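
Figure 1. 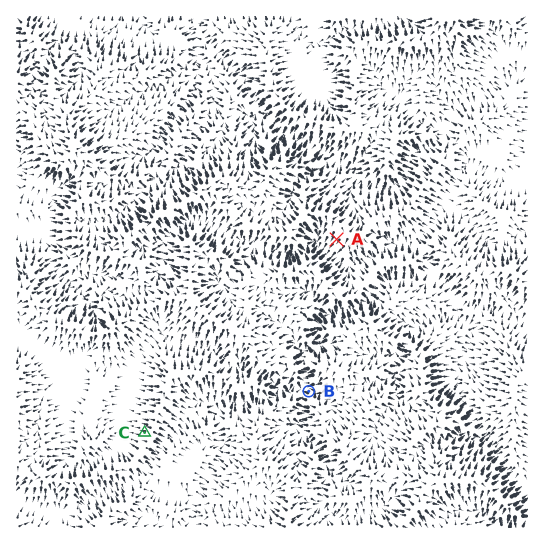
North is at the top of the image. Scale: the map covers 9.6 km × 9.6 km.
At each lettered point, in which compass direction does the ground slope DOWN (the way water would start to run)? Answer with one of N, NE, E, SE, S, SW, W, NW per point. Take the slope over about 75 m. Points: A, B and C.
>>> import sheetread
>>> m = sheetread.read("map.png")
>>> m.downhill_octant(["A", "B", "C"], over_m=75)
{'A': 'SW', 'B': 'NW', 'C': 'W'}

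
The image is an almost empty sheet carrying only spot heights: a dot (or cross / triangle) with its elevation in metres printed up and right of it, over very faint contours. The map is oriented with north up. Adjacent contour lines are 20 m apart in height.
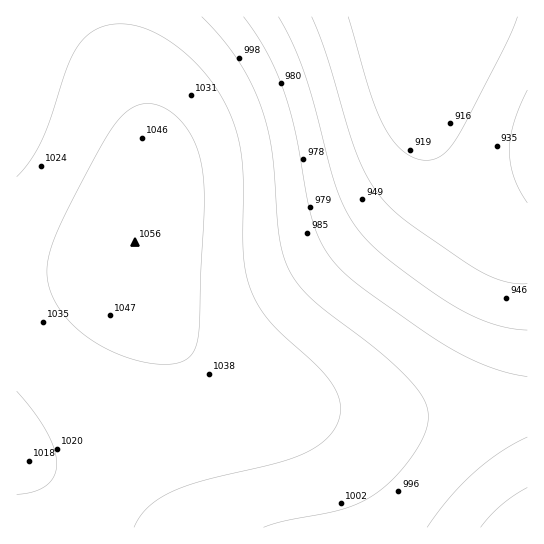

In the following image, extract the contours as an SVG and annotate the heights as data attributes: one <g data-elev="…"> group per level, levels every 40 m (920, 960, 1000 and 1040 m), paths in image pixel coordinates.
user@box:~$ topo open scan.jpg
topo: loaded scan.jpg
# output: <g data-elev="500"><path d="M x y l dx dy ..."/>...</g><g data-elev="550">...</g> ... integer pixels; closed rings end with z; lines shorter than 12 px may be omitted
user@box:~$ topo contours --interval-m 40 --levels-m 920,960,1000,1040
<g data-elev="920"><path d="M517 17l-13 32-47 89-8 11-7 6-8 4-8 1-12-2-11-7-9-9-9-14-15-36-22-75"/></g><g data-elev="960"><path d="M481 527l21-22 25-18"/><path d="M527 330l-17-2-19-5-18-7-19-10-27-17-37-28-17-15-14-15-12-18-9-20-33-118-12-30-15-28"/></g><g data-elev="1000"><path d="M264 527l21-6 58-12 18-7 14-8 22-19 18-24 11-21 2-17-2-8-4-10-18-21-28-25-61-47-14-15-10-13-6-15-5-18-8-88-4-23-6-21-11-25-13-24-16-22-20-21"/></g><g data-elev="1040"><path d="M151 363l18 1 13-2 9-7 5-10 3-22 5-128-4-36-4-14-7-14-8-10-11-10-12-6-11-2-10 3-11 6-11 12-10 16-47 90-9 24-2 19 2 14 6 15 10 15 13 13 16 12 17 9 20 8z"/></g>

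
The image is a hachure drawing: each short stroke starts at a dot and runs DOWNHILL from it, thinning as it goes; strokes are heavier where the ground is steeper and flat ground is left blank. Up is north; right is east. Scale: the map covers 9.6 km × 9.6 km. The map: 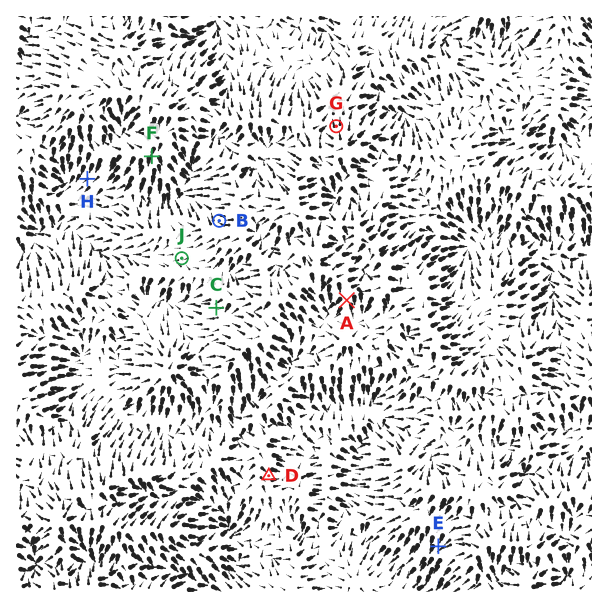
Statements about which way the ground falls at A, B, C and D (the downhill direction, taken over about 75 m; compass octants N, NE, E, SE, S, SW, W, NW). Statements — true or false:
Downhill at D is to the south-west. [false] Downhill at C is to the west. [true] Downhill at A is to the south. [true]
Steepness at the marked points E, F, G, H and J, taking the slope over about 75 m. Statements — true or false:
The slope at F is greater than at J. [true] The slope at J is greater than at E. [false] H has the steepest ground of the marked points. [false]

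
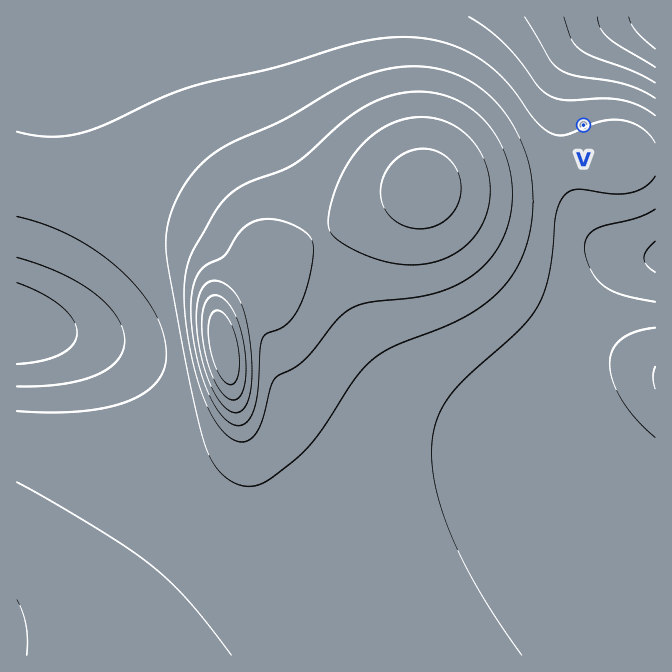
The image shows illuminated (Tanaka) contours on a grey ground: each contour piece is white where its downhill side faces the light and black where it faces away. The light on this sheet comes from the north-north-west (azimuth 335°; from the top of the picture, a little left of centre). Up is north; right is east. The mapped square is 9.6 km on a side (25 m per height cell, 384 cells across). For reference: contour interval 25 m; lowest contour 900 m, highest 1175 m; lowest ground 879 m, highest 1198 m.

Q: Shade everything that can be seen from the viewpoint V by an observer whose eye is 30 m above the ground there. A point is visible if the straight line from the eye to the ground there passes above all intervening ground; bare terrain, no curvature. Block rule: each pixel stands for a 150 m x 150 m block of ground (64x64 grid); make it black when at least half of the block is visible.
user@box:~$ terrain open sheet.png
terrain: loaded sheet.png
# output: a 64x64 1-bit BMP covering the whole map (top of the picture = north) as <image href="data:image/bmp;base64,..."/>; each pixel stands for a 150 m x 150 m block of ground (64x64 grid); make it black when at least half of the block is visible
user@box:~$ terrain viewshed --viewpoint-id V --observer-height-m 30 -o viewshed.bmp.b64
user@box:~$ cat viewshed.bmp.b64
<image width="64" height="64" href="data:image/bmp;base64,Qk0+AgAAAAAAAD4AAAAoAAAAQAAAAEAAAAABAAEAAAAAAAACAAATCwAAEwsAAAIAAAAAAAAA////AAAAAAAAAAAA/////wAAAAB/////AAAAAH////8AAAAAP////wAAAAAf////AAAAAB////8AAAAAD////gAAAAAP///+AAAAAAf///4AAAAAA////AAAAAAD///8AAAAAAH///gAAAAAAP//+AAAAAAA///4AAAAAAB///AAAAAAAD//8AAAAAAAP//gAAAAAAAf/+AAAAAAAA//4AAAAAAAD//AAAAAAAAH/8AAAAAAAAP/wAAAAAAAAf+AAAAAAAAB/4AAAAAAAAD/gAAAAAAAAH+AAAAAAAAAf4AAAAAAAAA//wAAAAAAAB//AAAAAAAAH/8AAAAAAAAf/wAAAAAAAA//AAAAAAAAD/8AAAAAAAAP/wAAAAAAAA//AAAAAAAAD/8AAAAAAAAf/AAAAAAAAB/wAAAAAAAAH+AAAAAAAAA/wAAAAAAAAH+AAAAAAAAA/4AAAAAAAAH/AAAAAAAAA/8AAAAAAAAH/wAAAAAAAAf/AAAAAAAAD/8AAAAAAAAP/4AAAAAAAB//8AAAAAAAH//4AAAAAAAf//wAAAAAAB///AAAAAAAH//8AAAAAAAf//wAAAAAAB///AAAAAAAH//4AAAAAAAf//gAAAAAAA//8AAAAAAAD//wAAAAAAAP//gAAAAAAA///AAAAAAAH//+AAAAAAAf//8AAAAAAD///w=="/>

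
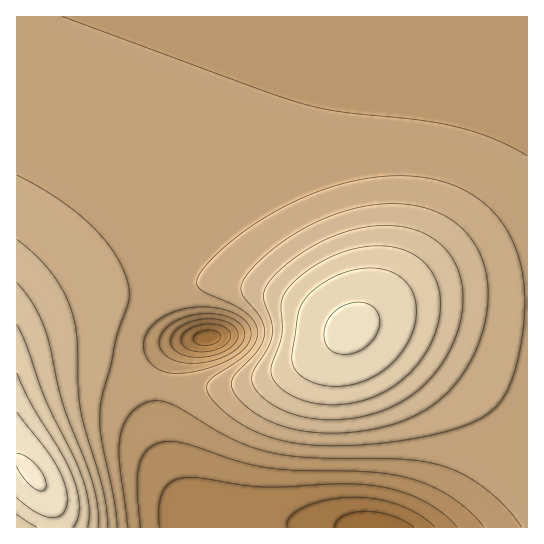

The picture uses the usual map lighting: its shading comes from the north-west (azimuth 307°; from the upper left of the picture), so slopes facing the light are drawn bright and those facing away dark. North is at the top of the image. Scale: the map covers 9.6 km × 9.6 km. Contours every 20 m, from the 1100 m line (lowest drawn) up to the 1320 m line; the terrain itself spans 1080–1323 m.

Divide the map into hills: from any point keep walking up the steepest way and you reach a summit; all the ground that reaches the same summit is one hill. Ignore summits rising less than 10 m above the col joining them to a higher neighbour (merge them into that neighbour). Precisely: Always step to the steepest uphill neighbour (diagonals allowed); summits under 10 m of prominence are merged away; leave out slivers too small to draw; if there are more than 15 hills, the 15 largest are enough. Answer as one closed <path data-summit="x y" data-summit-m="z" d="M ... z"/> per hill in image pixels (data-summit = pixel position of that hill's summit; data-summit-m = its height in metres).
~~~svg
<path data-summit="353 327" data-summit-m="1304" d="M527 16l-276 0-2 2-64 173-14 48-6 26 0 26 8 26 11 16 12 6-15 6-9 9-7 12-6 25 1 46 8 29 12 27 11 17 15 15 7 3 315-1z"/><path data-summit="33 475" data-summit-m="1323" d="M250 16l-234 1 1 511 195-1-11-6-16-19-17-36-8-29-1-46 6-25 7-12 9-9 15-6-12-6-11-16-8-26 0-26 6-26 14-48z"/>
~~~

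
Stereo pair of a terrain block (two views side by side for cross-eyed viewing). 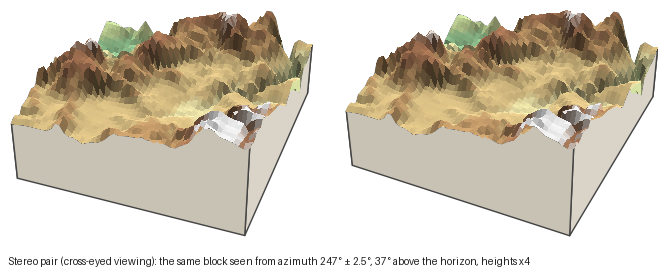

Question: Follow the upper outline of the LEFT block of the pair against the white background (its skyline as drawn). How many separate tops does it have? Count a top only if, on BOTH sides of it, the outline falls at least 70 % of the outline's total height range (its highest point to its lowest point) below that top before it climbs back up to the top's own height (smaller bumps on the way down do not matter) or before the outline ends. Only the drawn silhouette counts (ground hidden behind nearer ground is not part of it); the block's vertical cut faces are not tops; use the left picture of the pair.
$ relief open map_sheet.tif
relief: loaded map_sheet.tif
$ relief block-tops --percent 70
0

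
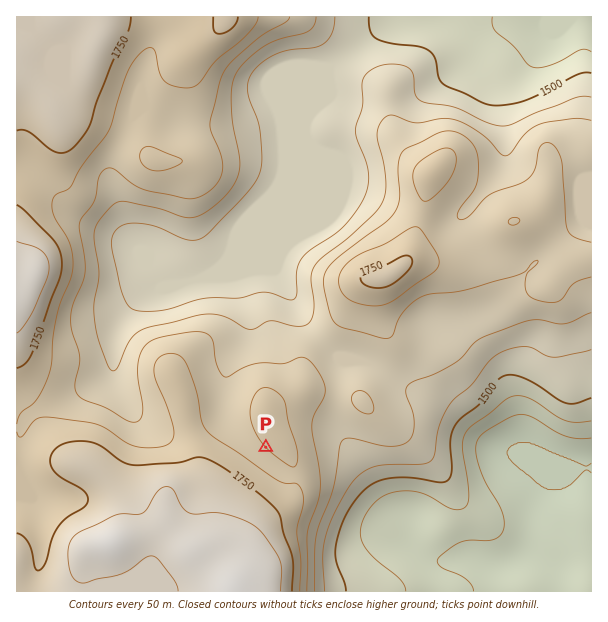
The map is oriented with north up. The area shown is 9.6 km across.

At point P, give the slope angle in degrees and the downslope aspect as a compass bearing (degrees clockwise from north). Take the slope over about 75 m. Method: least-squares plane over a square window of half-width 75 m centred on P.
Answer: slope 4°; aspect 227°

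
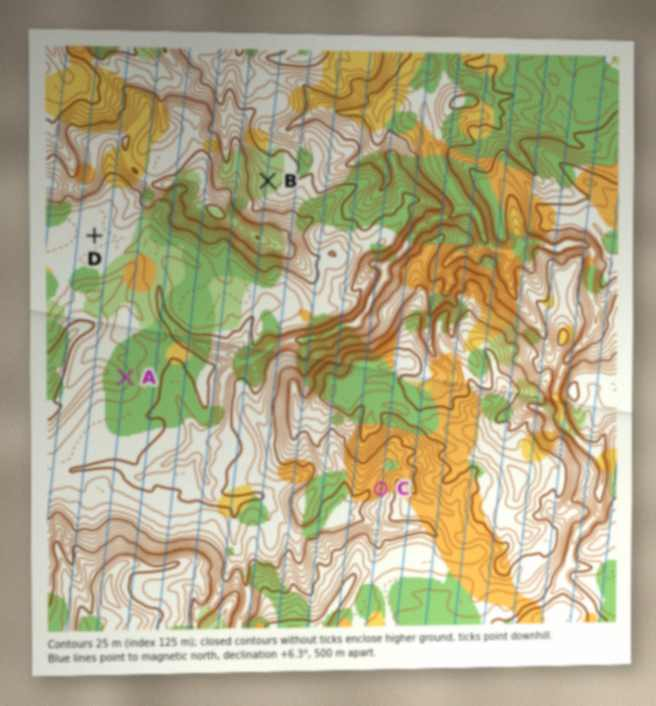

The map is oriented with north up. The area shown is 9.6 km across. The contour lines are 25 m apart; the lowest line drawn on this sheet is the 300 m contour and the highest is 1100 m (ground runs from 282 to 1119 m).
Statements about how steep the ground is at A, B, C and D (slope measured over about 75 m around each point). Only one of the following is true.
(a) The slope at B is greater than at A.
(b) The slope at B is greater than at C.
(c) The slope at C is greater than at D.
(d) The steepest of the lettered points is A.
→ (c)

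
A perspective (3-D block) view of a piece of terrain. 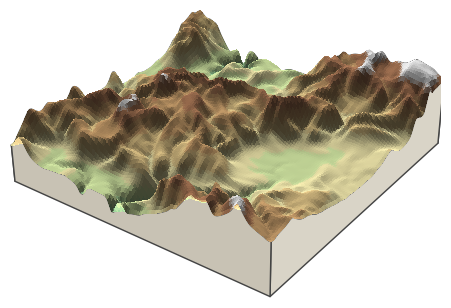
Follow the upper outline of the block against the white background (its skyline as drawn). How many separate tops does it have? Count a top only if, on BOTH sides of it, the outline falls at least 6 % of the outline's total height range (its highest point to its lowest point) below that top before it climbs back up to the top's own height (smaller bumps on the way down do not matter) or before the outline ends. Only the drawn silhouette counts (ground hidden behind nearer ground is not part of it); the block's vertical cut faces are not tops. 5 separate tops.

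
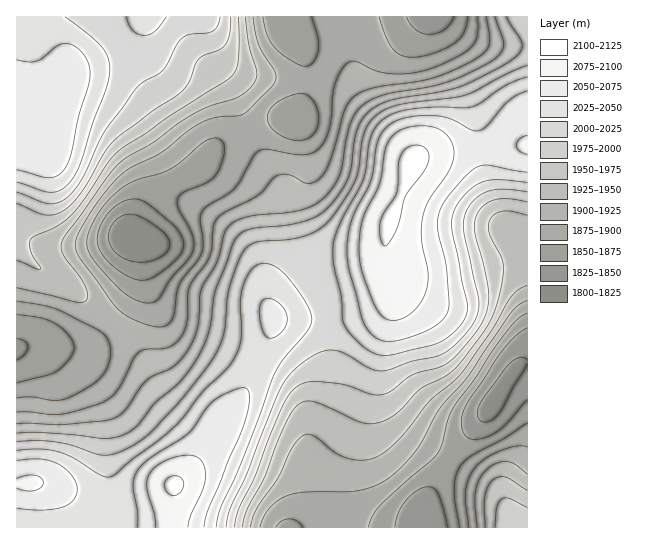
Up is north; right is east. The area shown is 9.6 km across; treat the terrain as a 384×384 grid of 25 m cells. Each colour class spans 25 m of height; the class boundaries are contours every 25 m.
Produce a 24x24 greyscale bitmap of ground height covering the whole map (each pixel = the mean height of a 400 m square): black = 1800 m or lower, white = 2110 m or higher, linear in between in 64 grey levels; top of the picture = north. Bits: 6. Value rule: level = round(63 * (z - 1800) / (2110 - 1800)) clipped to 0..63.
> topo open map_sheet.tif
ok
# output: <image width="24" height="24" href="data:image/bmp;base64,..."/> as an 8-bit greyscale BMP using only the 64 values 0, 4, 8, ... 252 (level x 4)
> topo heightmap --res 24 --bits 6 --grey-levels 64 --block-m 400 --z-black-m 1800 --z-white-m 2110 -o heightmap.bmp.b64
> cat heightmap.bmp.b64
<image width="24" height="24" href="data:image/bmp;base64,Qk12BgAAAAAAADYEAAAoAAAAGAAAABgAAAABAAgAAAAAAEACAAATCwAAEwsAAAABAAAAAAAAAAAAAAEBAQACAgIAAwMDAAQEBAAFBQUABgYGAAcHBwAICAgACQkJAAoKCgALCwsADAwMAA0NDQAODg4ADw8PABAQEAAREREAEhISABMTEwAUFBQAFRUVABYWFgAXFxcAGBgYABkZGQAaGhoAGxsbABwcHAAdHR0AHh4eAB8fHwAgICAAISEhACIiIgAjIyMAJCQkACUlJQAmJiYAJycnACgoKAApKSkAKioqACsrKwAsLCwALS0tAC4uLgAvLy8AMDAwADExMQAyMjIAMzMzADQ0NAA1NTUANjY2ADc3NwA4ODgAOTk5ADo6OgA7OzsAPDw8AD09PQA+Pj4APz8/AEBAQABBQUEAQkJCAENDQwBEREQARUVFAEZGRgBHR0cASEhIAElJSQBKSkoAS0tLAExMTABNTU0ATk5OAE9PTwBQUFAAUVFRAFJSUgBTU1MAVFRUAFVVVQBWVlYAV1dXAFhYWABZWVkAWlpaAFtbWwBcXFwAXV1dAF5eXgBfX18AYGBgAGFhYQBiYmIAY2NjAGRkZABlZWUAZmZmAGdnZwBoaGgAaWlpAGpqagBra2sAbGxsAG1tbQBubm4Ab29vAHBwcABxcXEAcnJyAHNzcwB0dHQAdXV1AHZ2dgB3d3cAeHh4AHl5eQB6enoAe3t7AHx8fAB9fX0Afn5+AH9/fwCAgIAAgYGBAIKCggCDg4MAhISEAIWFhQCGhoYAh4eHAIiIiACJiYkAioqKAIuLiwCMjIwAjY2NAI6OjgCPj48AkJCQAJGRkQCSkpIAk5OTAJSUlACVlZUAlpaWAJeXlwCYmJgAmZmZAJqamgCbm5sAnJycAJ2dnQCenp4An5+fAKCgoAChoaEAoqKiAKOjowCkpKQApaWlAKampgCnp6cAqKioAKmpqQCqqqoAq6urAKysrACtra0Arq6uAK+vrwCwsLAAsbGxALKysgCzs7MAtLS0ALW1tQC2trYAt7e3ALi4uAC5ubkAurq6ALu7uwC8vLwAvb29AL6+vgC/v78AwMDAAMHBwQDCwsIAw8PDAMTExADFxcUAxsbGAMfHxwDIyMgAycnJAMrKygDLy8sAzMzMAM3NzQDOzs4Az8/PANDQ0ADR0dEA0tLSANPT0wDU1NQA1dXVANbW1gDX19cA2NjYANnZ2QDa2toA29vbANzc3ADd3d0A3t7eAN/f3wDg4OAA4eHhAOLi4gDj4+MA5OTkAOXl5QDm5uYA5+fnAOjo6ADp6ekA6urqAOvr6wDs7OwA7e3tAO7u7gDv7+8A8PDwAPHx8QDy8vIA8/PzAPT09AD19fUA9vb2APf39wD4+PgA+fn5APr6+gD7+/sA/Pz8AP39/QD+/v4A////AMTEyMS8yODo2LSEWEBAREhAMBwcNGSMmNzYzMS8zOjw5MSYbFRQUFBMPCgkPGSIiNzYzLy4yOTw6NCwhGRcXFxcVEA0PFh0cMC8sKSgsMjY3NTAlGxgZGhoZFRAODxQWIyMiIiIlKjA0NjMpHhoaHB0cGBMNCQoQGRgZGx0gJSoxNTQtIx0eHyEgHBYPBwUKEhITFRgdISUrMTMwKCIiIyQkIBwWCwUGDA4QEhUaHSAmLDAxLCcmJikpJiQfFAgFCgwPERUYGRshKC4yMCwpKy8xLy0oHQ8HDQ4RFBYVFBYeJi0zMy8sLjM3NjMvJxkOFBUYGBQREBUeJi0zMi4sLzY6OTYyKh8VGx0cFxALDBIbJCwwLywsMTg8OzcxKSAbHh0ZEQkFBgsVHyktLCssMjo9OzYwJyAdHx0XDgQBAwgSHCUoKCksMjo9OjUuJR4cISIeEgcEBw0TGh4gISInMDk9OzUtJB4dKCsnGw8LDA8RFBcaGxsfKTU8PDcxKiUlMTMvJBgRDw4OEBQYGRkaIzA7PTs2MS8wNjYzKiAZFREPDxIVFRQXIC46PTw4NDU3Nzc0LSYhHBcSEBISDw4UHis1Ojk2MzU3NzY1MComIx4ZFhURDQ0SGyMrLzAwLzI1NjY1MiwpJyQgHRsWERASFxodHyIlKC0xNDQ1Mi0qKScjIR0YEhASFRUTExUZHiQpMTIzMCwsKykmJB4UDg4QExIQDg4RFh0jLi8vLCsuLisqKB4RDA4QEREOCwkMEx0lA=="/>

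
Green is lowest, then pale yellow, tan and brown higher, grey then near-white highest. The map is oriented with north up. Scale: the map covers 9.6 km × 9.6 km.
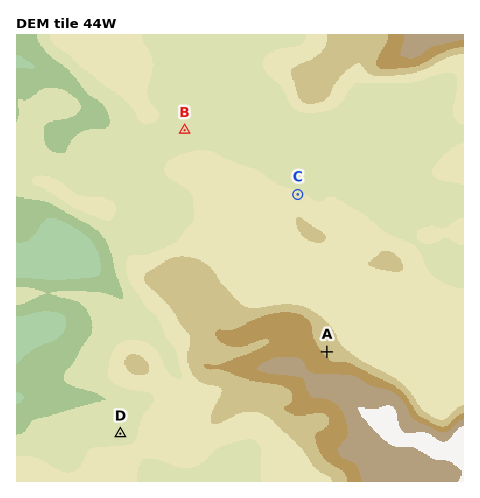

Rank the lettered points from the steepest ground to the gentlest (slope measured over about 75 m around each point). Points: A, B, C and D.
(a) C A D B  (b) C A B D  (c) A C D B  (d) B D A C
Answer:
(a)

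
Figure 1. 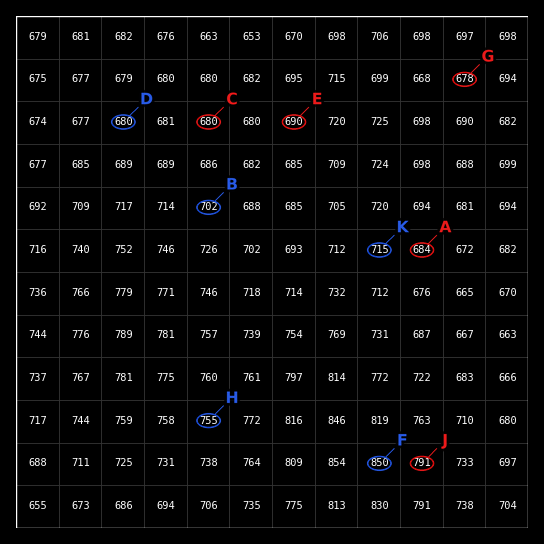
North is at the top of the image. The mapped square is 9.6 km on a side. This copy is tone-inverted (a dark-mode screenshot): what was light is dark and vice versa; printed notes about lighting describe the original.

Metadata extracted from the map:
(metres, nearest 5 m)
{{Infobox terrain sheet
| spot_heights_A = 685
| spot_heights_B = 700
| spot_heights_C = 680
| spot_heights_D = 680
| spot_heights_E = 690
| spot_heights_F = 850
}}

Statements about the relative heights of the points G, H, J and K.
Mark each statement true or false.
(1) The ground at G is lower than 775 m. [true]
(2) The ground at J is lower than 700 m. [false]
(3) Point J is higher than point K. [true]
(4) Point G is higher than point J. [false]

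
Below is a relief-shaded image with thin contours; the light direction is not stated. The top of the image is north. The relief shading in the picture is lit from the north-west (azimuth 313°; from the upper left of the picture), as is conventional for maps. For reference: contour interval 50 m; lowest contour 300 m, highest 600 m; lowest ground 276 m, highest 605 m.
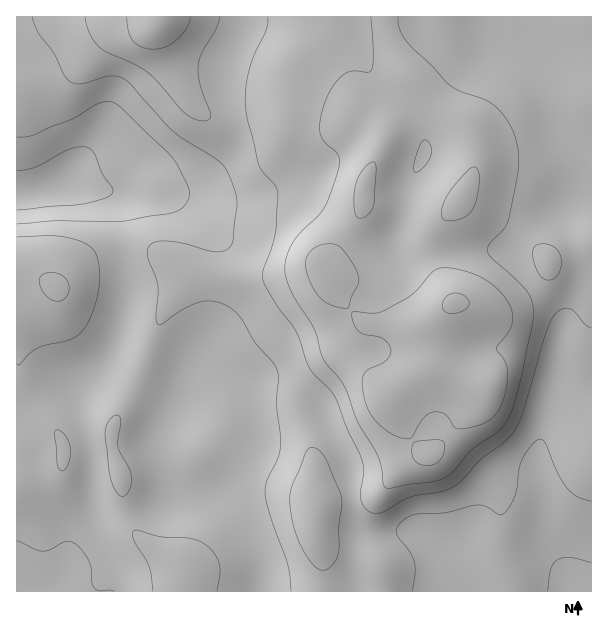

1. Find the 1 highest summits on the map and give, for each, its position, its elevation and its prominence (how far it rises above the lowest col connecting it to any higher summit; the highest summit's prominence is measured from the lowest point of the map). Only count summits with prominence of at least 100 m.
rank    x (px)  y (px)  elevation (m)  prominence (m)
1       455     303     605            329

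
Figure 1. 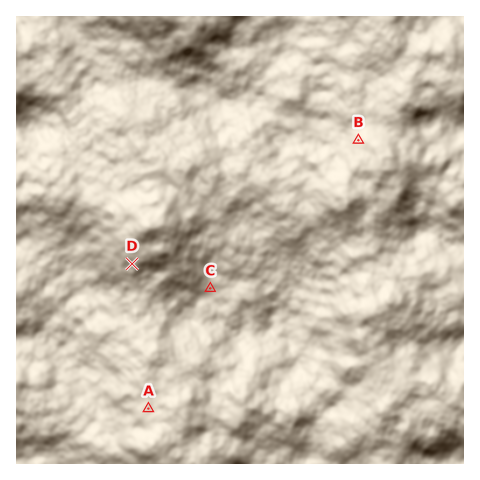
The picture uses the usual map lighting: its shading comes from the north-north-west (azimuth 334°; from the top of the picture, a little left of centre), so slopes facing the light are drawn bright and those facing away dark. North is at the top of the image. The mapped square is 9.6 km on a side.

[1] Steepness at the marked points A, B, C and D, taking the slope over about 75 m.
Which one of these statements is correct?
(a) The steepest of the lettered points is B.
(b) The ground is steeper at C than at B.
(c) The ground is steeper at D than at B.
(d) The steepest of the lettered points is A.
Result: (a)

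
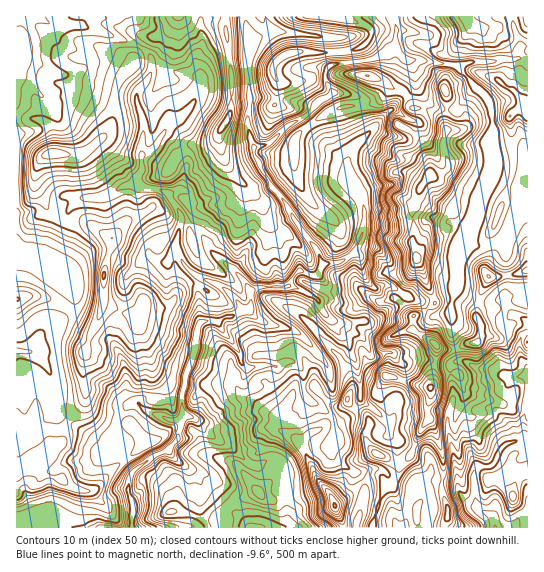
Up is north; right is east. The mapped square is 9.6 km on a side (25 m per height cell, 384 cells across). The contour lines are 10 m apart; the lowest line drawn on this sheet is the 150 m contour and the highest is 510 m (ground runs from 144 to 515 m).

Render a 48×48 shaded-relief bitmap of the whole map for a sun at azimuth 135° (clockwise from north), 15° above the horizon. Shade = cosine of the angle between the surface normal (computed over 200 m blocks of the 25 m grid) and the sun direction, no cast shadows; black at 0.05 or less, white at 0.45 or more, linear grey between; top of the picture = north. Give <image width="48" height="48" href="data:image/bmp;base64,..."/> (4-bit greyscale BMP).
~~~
<image width="48" height="48" href="data:image/bmp;base64,Qk32BAAAAAAAAHYAAAAoAAAAMAAAADAAAAABAAQAAAAAAIAEAAATCwAAEwsAABAAAAAAAAAAAAAAABEREQAiIiIAMzMzAERERABVVVUAZmZmAHd3dwCIiIgAmZmZAKqqqgC7u7sAzMzMAN3d3QDu7u4A////AIiImau7lFiphmiqqZh2irpWuoh1mXmYmKmIiaq8pCWJhmeaqplzOdxmqoiFm5iHqty6qqurpjRndlZ4mZh0FayFm5eHm6mXnKvLqZrMlkVnd2ZmeIdTNImGe7h4vJiYi5mZmXeupEVmd3ZmZ4dDNGd2asqIzad4eYiZiYd86CNWd3d3d3dEVVd4iM2Zzrlmd3eKqph4vqU0Z3ZniYdld0RomJ2qvcuXd3d4q6mIit1yRmZWiZh4iGNGd2u7vMvJd4d3irqYh4vFRWZVeYd4mGNHdljdy8vLmYh3ibuoiHeXRmdlV4dmeHRHhkS+yqvMuniHeLy4eJmZdnd2Znh2Z3ZHh0OOyZq7u4iId6zKiJq4iXd2ZmiHZGhXiFSP2aqZq4iIZpzbqqq4SHd2ZVaIhCZWqXV+6aqoiniIZovcqru5NXd2ZlVnhjRCiWNs2qqZiHiHZpvMqbzKQ1Z2VmVmdlQwN1E5uaupmXd3Voq7qbzcYkZ3d3dmd2ZBFFRKyr3Lu4d3RHqqmbzdk0ZmZ3d3d2ZUaHZqur7tzJmHU2qpiavepEVVVVZ3d2ZBOqdYlWvcy6mHY0mpiavOxkVEVmZnd2ZRAXlmhUepq7qYdCapeKrO6odUV3eId3iGECeIhleZm8uphiSYd5mt26qXVnd3dmiZdSSKlleZmZqZhzOIZoiLypqoVFVndVZmZ3V5p1epiGeIh0OZZXdoqZmZmHZWZlVWZpmql1e7mXeIh0Ochnd3mZmZm8yIQzQjZovMl1WJiXeIiFN8uIh3iZmXir26hkMhM0rtl0NmRIiIiHRrypmXiZioaKvKqaYgIzfuqGRXU4mZmYZ63KqniYiaeJmpmMxQE0fNuHd3ZImZmIdpvLqoeYeKiJmZiKxgATesuYeJdXiZh3dmm7u5eYiJmZmIiZuBAUisqYd5h2eJh2ZleJqpeIiJmaiHiIlyAlnMuZdomGiZiHdlZWiId3eJmZl4iIhxAUnOyphnmEeqqqqXdnmnd4iIqYiJmIhzACat/Jh2iDarq7u7p3rKh4mYmIiaqYh0MiSL/rmHiRWru7y7uVaqh4mpd2ibupdkJEJXv9mHiRJ6qau7ymR5doq6hVeaqpdDIzI2i8qHiSAlZnm8ynVXZorLlTaaqqhSEkMlirqHiVMjRFeby5dVQ2vamVOLu7uDJFQki9uHindlVUV5upl1QSn7etdIu8zHE3dCWbyXm3d3ZlVpqZmXUgXsZ82VabzMYmdUVnqFind3dmVpqYmZdBO7VZvaVGibxld2iHh1V4d3d2ZpuXmZhjOrVYu9tmeIqnZWmoiHZph3d3Zou3iZl0SrVYqsyomZiHY0eph4iJh4h3ZnnJeZmFWaRImJp1Vnd3YyV2Zmd5h3iIdmeqiaqGapMXqqynZUVndleYd2d4h3d4dmaJibqGeqUBaIiZm7h4h2iru6mIh3dnd3Z4iauGi6dCJFZmWMuGd1V6q7qoh3d3d2ZneKqWi6h3eJmqh5uXd3VomamXh3d3d3ZVaKqXi6iHm8zMy4mHiYd4iJhw=="/>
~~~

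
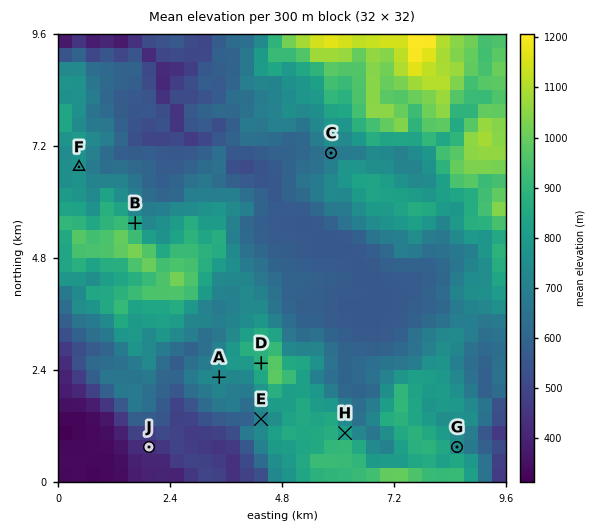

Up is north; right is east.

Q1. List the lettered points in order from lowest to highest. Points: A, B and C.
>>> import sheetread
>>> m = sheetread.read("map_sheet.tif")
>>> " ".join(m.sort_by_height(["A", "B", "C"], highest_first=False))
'C A B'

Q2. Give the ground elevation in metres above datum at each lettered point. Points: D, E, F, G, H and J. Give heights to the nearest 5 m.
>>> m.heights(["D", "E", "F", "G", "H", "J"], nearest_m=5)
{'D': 885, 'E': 715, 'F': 765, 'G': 730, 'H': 810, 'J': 420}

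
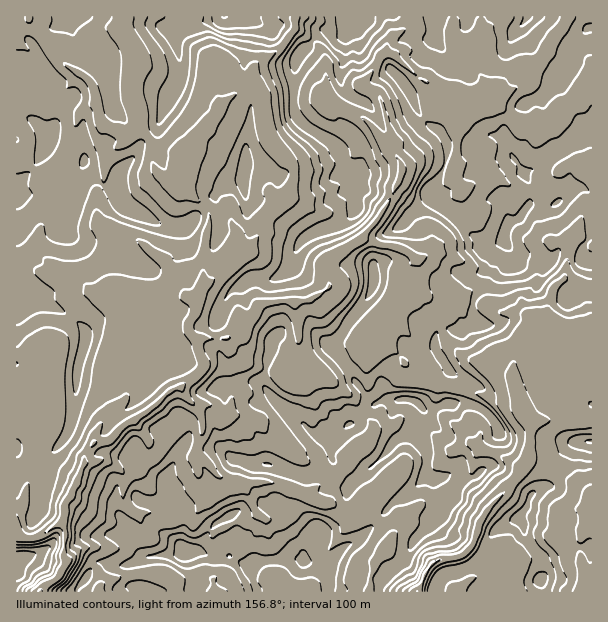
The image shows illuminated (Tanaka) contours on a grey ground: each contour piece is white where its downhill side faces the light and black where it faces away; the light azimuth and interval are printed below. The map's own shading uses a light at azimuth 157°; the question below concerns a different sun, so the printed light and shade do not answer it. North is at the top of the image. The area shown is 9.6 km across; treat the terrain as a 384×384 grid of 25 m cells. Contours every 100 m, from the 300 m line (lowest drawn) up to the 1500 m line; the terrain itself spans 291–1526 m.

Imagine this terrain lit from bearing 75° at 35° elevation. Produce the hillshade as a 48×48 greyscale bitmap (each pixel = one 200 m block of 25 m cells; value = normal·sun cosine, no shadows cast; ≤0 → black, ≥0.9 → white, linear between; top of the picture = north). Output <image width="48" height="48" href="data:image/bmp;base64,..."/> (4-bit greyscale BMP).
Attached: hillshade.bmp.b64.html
<image width="48" height="48" href="data:image/bmp;base64,Qk32BAAAAAAAAHYAAAAoAAAAMAAAADAAAAABAAQAAAAAAIAEAAATCwAAEwsAABAAAAAAAAAAAAAAABEREQAiIiIAMzMzAERERABVVVUAZmZmAHd3dwCIiIgAmZmZAKqqqgC7u7sAzMzMAN3d3QDu7u4A////ANowGaQ2rMeKlzS7h2fO2syjOqiZh1jv29u5AYdpqnRphCe5ZnneyZu7hrqYh1jv7O7uIDdniEN4hmm5Z6vdy5jNx2eZiGnvyqv+QCVmdzW9uaqoaLy93Kebh6lXl2z9upibMDWKlki7qauodozbzchZmc10ha/cuknqEUR6mJqXiry4dX38mrl2nO+SV87cuzfdUjN7iJm4V82XiKzKmJqGe97GJs7su1fegRR3eYvbhpp5vMlnqXiYaN7bU43by3jOshR3h33bmpeKuGZYupZnit3Mo0vd3Jm9xhWIdZ3bl1ZlV5p2m7lVm8zcymi8urqs20RGlozaQUZ6y4eZabplm73N7ZeJh8qb23M4qGvHJaqruGWalop1vs3bvLZlVcuJzcUmqGm4WamZdUWbp1d43d2Fr9dUV7qXrqmGVYnKeYiXRHeKymVqzdt1/9h4maqWncmrZGnKiHdjSah6yWZ4zbp8/7iJh5qWfMqZuUm2VmVFrKiJhmeL283f/JeIeJqVbNupq7cyaXRc25mWR3is283e64eImqqlXNupmqpSWXatuZpiiazLmKzv2Weau7ulW+ypmZm3R4aLqac2uZu5Zt/tuGirurumStypmZrIWIRaunJbypmYa/3KqIm7qbuXSN2pmavIeXRKyjOsupiHfLmqmpmqqrqXSN2pmry2eoMp2kaaupmHiYmqvLmqmbqHi9yqqryUa7ZH2ndXq6mImYis3cqXeaqavMu6qqulWqmIuphDi7mJmIm8zKhUiqu8zLupqrunN5mImZhzKMqZh4iZmXh2mbvMy6qZmrqpU2h3ibuDBN2Yd3Z3d3qpd7u7qZqIi8qqhkeHi9xzBN24dlZlV6u6Q6uoiaqqvKiqmXdkW+t0Ft7ZZWMkaszaVbqHi8y6uXeqm5ZDScqXR8uHdSA3nO3Kl7p4reypZWi7m5ZkNpmapUVohRFnndy6lrqIvtlkR6vcqneFVniJqRKacieGe8uaqLqIvbU2vdq8qFiod3ZWvZFIRJqGabqburqZvaRs7tuneEnKh0NXvcUSW7h2iZqsy7qprKau7dt1ZnzKljNHrusQfLl2mIu6u6qpm7m+7bqGVYzKpyFYvv1ASamHVZy6u5qqmtud7KqXZWvcpyJYz/5hFph2V6zKqpmrq+2b3LqYdWvbhBJ7z/oyJYh2WsqrqpmbvO26qquZhmvZMBas39YiN5d3i7qZmpmszeyqdry6h2q0AYzM3ZQDeqh3q6qYiJms3tmcZKzLmHmRB928uYIWqqmZmYmYiZqr3ri8U5zbqHmACuynfJApqrupZYqqmZq7zrjKVHzsqYhgG9pn3DBbu6iZhnmqqbqt3InKZmvtqXhAGslbtRO9l3ipiIaKqsrOyHrbdknuqHcwGclHlzrHZ5qYiId6urvciJvbdDntlldQGMgkm8dVebqGeZl4q4vIebzKUjraUjRXM5QWrLZFe7mWWKuXmqqHm8y3MkmnIkVrxBI3vLhWi6mWR6yoZqhVm8y2M2hzA2i9xxI2q7mne6mYVIzKdQ=="/>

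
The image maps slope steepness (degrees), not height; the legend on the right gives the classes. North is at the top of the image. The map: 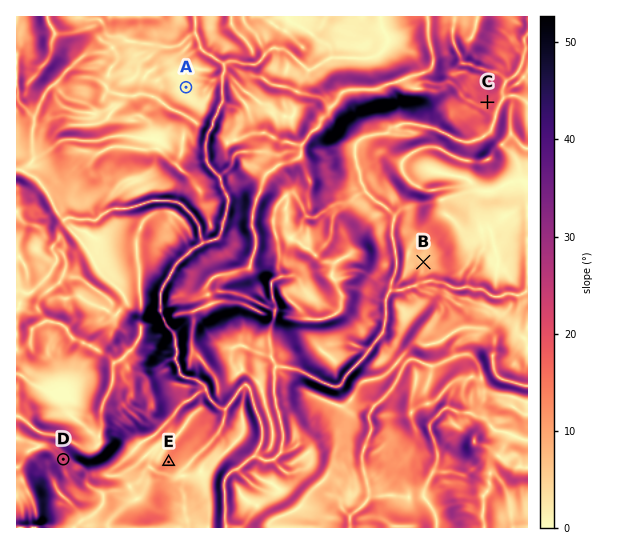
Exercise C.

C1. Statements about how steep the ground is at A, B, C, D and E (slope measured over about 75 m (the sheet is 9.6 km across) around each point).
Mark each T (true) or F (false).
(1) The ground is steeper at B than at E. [F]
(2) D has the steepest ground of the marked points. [T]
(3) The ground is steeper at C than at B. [T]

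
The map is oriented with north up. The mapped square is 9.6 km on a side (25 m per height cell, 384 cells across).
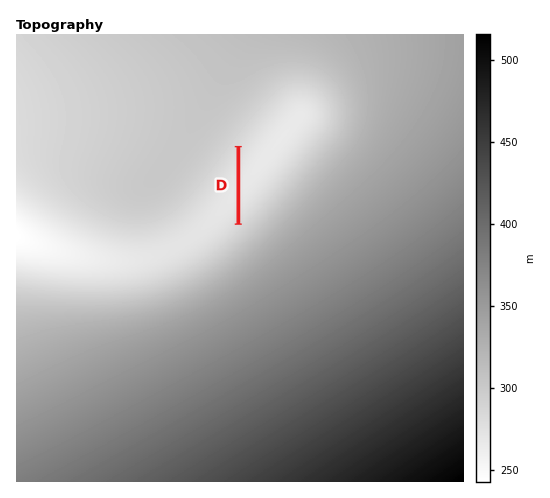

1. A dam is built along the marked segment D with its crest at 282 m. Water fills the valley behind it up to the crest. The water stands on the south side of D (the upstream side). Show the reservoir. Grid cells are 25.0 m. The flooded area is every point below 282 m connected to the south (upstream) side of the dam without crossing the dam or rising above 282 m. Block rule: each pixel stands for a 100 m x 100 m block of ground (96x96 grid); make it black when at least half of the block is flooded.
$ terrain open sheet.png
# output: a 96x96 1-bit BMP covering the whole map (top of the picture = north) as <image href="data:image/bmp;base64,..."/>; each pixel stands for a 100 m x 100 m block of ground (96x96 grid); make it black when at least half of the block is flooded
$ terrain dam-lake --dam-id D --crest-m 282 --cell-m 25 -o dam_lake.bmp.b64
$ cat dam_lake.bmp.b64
<image width="96" height="96" href="data:image/bmp;base64,Qk2+BAAAAAAAAD4AAAAoAAAAYAAAAGAAAAABAAEAAAAAAIAEAAATCwAAEwsAAAIAAAAAAAAA////AAAAAAAAAAAAAAAAAAAAAAAAAAAAAAAAAAAAAAAAAAAAAAAAAAAAAAAAAAAAAAAAAAAAAAAAAAAAAAAAAAAAAAAAAAAAAAAAAAAAAAAAAAAAAAAAAAAAAAAAAAAAAAAAAAAAAAAAAAAAAAAAAAAAAAAAAAAAAAAAAAAAAAAAAAAAAAAAAAAAAAAAAAAAAAAAAAAAAAAAAAAAAAAAAAAAAAAAAAAAAAAAAAAAAAAAAAAAAAAAAAAAAAAAAAAAAAAAAAAAAAAAAAAAAAAAAAAAAAAAAAAAAAAAAAAAAAAAAAAAAAAAAAAAAAAAAAAAAAAAAAAAAAAAAAAAAAAAAAAAAAAAAAAAAAAAAAAAAAAAAAAAAAAAAAAAAAAAAAAAAAAAAAAAAAAAAAAAAAAAAAAAAAAAAAAAAAAAAAAAAAAAAAAAAAAAAAAAAAAAAAAAAAAAAAAAAAAAAAAAAAAAAAAAAAAAAAAAAAAAAAAAAAAAAAAAAAAAAAAAAAAAAAAAAAAAAAAAAAAAAAAAAAAAAAAAAAAAAAAAAAAAAAAAAAAAAAAAAAAAAAAAAAAAAAAAAAAAAAAAAAAAAAAAAAAAAAAAAAAAAAAAAAAAAAAAAAAAAAAAAAAAAAAAAAAAAAAAAAAAAAAAAAAAAAAAAAAAAAAAAAAAAAAAAAAAAAAAAAAAAAAAAAAAAAAAAAAAAAAAAAAAAAAAAAAAAAAAAAAAAAAAAAAAAAAAAAAAAAAAAAAAAAAAAAAAAAAAAAAAAAAAAAAAAAAAAAAAAAAAAAAAAAAAAAAAAAAAAAAAAAAAAAAAAAAAAAAAAAAAAAAAAAAAAAAAAAAAAAAAAAAAAAAAAAAAAAAAAAAAAAAAAAAAAAAAAAAAAAAAAAAAAAAAAAAAAAAAAAAAAAAAAAAAAACAAAAAAAAAAAAAAADAAAAAAAAAAAAAAADgAAAAAAAAAAAAAADwAAAAAAAAAAAAAAD4AAAAAAAAAAAAAAD4AAAAAAAAAAAAAAD8AAAAAAAAAAAAAAD+AAAAAAAAAAAAAAD/AAAAAAAAAAAAAAD/gAAAAAAAAAAAAAD/wAAAAAAAAAAAAAD/4AAAAAAAAAAAAAD/4AAAAAAAAAAAAAD/8AAAAAAAAAAAAAD/+AAAAAAAAAAAAAD//AAAAAAAAAAAAAD//gAAAAAAAAAAAAB//wAAAAAAAAAAAAA//wAAAAAAAAAAAAAf/4AAAAAAAAAAAAAf/8AAAAAAAAAAAAAP/8AAAAAAAAAAAAAH/8AAAAAAAAAAAAAD/8AAAAAAAAAAAAAB/8AAAAAAAAAAAAAA/4AAAAAAAAAAAAAAf4AAAAAAAAAAAAAAPgAAAAAAAAAAAAAAAAAAAAAAAAAAAAAAAAAAAAAAAAAAAAAAAAAAAAAAAAAAAAAAAAAAAAAAAAAAAAAAAAAAAAAAAAAAAAAAAAAAAAAAAAAAAAAAAAAAAAAAAAAAAAAAAAAAAAAAAAAAAAAAAAAAAAAAAAAAAAAAAAAAAAAAAAAAAAAAAAAAAAAAAAAAAAAAAAAAAAA="/>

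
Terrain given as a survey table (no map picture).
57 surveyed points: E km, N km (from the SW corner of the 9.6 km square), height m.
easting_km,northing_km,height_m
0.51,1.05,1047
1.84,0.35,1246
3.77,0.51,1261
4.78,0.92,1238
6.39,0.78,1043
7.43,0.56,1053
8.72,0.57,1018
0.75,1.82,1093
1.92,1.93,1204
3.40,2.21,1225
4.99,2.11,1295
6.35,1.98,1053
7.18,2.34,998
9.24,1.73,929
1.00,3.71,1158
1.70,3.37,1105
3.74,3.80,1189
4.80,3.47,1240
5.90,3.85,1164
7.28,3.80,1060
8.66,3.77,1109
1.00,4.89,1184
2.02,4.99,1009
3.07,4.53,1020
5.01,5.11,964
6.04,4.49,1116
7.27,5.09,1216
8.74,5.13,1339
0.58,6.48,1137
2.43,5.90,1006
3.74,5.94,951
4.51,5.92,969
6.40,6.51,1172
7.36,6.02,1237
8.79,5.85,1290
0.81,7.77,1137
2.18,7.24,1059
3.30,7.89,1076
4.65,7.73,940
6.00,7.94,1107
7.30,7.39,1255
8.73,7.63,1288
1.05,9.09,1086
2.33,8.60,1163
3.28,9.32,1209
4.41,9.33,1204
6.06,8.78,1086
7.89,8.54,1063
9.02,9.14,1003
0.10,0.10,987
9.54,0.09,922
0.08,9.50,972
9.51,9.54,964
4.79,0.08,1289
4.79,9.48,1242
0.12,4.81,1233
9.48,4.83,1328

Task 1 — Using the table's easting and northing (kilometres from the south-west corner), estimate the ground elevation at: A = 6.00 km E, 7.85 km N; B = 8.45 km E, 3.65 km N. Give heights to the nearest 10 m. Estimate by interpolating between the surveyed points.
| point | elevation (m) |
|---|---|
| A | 1110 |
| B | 1050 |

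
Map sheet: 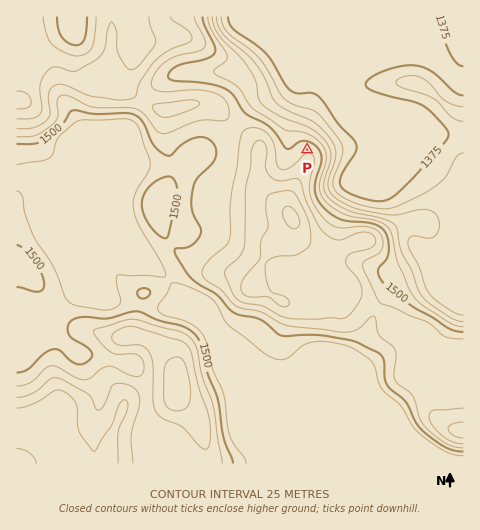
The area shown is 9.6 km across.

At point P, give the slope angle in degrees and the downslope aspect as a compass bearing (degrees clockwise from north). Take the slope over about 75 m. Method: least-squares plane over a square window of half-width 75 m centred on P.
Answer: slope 5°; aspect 356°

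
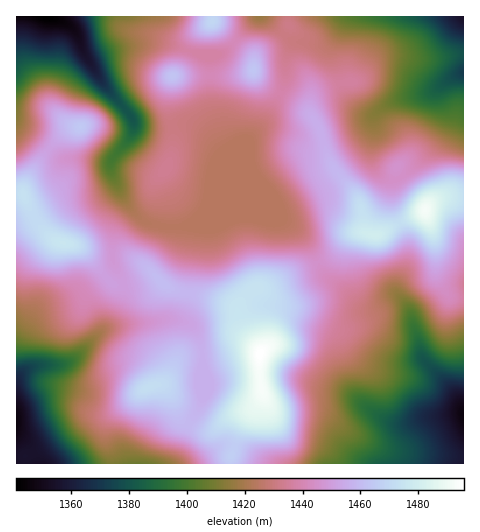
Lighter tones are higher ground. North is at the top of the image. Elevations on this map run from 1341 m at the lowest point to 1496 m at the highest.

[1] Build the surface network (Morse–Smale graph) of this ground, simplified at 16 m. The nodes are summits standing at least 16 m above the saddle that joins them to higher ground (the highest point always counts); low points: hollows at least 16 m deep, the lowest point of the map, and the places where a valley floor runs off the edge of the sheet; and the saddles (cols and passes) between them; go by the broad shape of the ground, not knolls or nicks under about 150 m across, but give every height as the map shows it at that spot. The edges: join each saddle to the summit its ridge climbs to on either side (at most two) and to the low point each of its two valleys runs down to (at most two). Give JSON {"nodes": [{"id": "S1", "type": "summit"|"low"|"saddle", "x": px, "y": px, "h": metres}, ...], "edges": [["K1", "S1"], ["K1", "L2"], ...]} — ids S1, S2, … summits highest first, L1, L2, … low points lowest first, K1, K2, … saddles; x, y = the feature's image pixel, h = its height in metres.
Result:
{"nodes": [
{"id": "S1", "type": "summit", "x": 260, "y": 354, "h": 1496},
{"id": "S2", "type": "summit", "x": 425, "y": 210, "h": 1492},
{"id": "S3", "type": "summit", "x": 63, "y": 243, "h": 1476},
{"id": "S4", "type": "summit", "x": 213, "y": 21, "h": 1470},
{"id": "S5", "type": "summit", "x": 253, "y": 70, "h": 1464},
{"id": "S6", "type": "summit", "x": 173, "y": 76, "h": 1463},
{"id": "L1", "type": "low", "x": 46, "y": 17, "h": 1341},
{"id": "L2", "type": "low", "x": 463, "y": 416, "h": 1346},
{"id": "L3", "type": "low", "x": 17, "y": 423, "h": 1346},
{"id": "L4", "type": "low", "x": 463, "y": 18, "h": 1354},
{"id": "K1", "type": "saddle", "x": 400, "y": 223, "h": 1473},
{"id": "K2", "type": "saddle", "x": 123, "y": 285, "h": 1450},
{"id": "K3", "type": "saddle", "x": 319, "y": 262, "h": 1445},
{"id": "K4", "type": "saddle", "x": 235, "y": 41, "h": 1441},
{"id": "K5", "type": "saddle", "x": 210, "y": 76, "h": 1441},
{"id": "K6", "type": "saddle", "x": 280, "y": 94, "h": 1438},
{"id": "K7", "type": "saddle", "x": 189, "y": 50, "h": 1438},
{"id": "K8", "type": "saddle", "x": 172, "y": 126, "h": 1431}],
"edges": [["K1", "S2"], ["K1", "L2"], ["K1", "L4"], ["K2", "S1"], ["K2", "S3"], ["K2", "L1"], ["K2", "L3"], ["K3", "S1"], ["K3", "S2"], ["K3", "L1"], ["K3", "L2"], ["K4", "S4"], ["K4", "S5"], ["K4", "L1"], ["K4", "L4"], ["K5", "S5"], ["K5", "S6"], ["K5", "L1"], ["K6", "S2"], ["K6", "S5"], ["K6", "L1"], ["K6", "L4"], ["K7", "S4"], ["K7", "S6"], ["K7", "L1"], ["K8", "S1"], ["K8", "S6"], ["K8", "L1"]]}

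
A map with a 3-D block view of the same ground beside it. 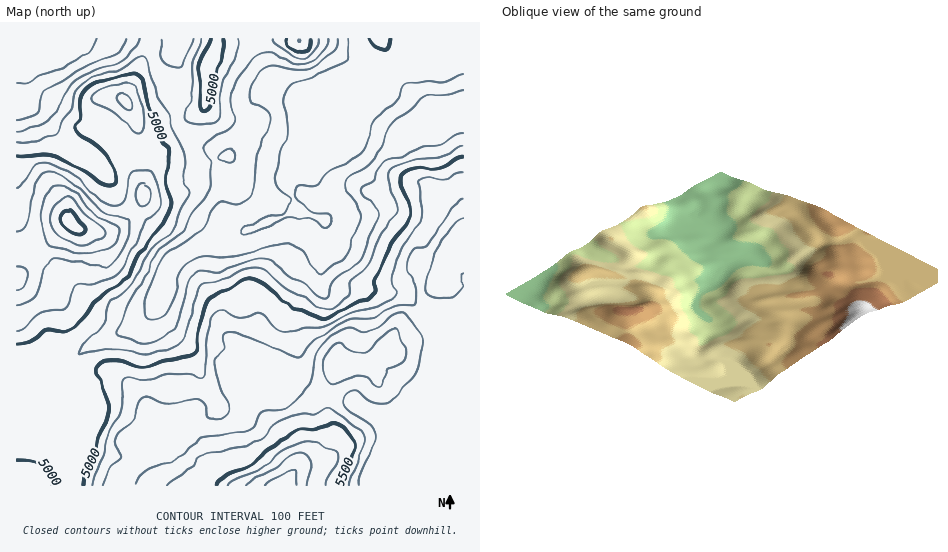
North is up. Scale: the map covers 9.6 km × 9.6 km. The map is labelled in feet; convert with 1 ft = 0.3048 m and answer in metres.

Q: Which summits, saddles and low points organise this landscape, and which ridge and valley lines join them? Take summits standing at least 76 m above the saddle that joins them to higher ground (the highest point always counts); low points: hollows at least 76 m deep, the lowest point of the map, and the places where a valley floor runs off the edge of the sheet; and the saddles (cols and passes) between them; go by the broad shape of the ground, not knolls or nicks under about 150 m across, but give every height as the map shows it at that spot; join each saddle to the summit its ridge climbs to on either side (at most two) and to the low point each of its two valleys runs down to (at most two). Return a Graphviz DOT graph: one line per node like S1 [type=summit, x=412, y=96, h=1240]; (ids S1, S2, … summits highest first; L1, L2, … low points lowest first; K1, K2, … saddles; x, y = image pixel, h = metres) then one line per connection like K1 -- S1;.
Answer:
graph terrain {
  S1 [type=summit, x=283, y=485, h=1783];
  S2 [type=summit, x=69, y=222, h=1686];
  L1 [type=low, x=382, y=39, h=1363];
  L2 [type=low, x=49, y=42, h=1390];
  K1 [type=saddle, x=39, y=253, h=1602];
  K2 [type=saddle, x=83, y=385, h=1499];
  K3 [type=saddle, x=176, y=118, h=1490];
  K1 -- S2;
  K1 -- L1;
  K1 -- L2;
  K2 -- S1;
  K2 -- S2;
  K2 -- L1;
  K3 -- S1;
  K3 -- S2;
  K3 -- L1;
  K3 -- L2;
}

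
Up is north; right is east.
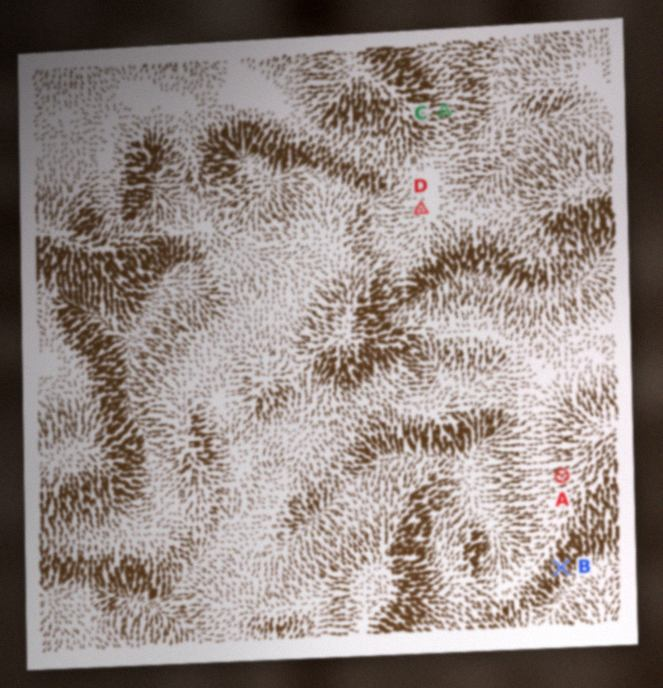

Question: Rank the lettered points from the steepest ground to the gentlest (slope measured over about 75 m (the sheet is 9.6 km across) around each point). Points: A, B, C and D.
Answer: B A C D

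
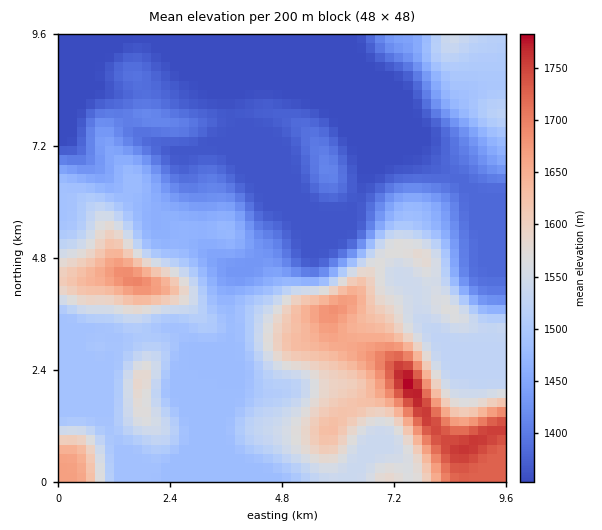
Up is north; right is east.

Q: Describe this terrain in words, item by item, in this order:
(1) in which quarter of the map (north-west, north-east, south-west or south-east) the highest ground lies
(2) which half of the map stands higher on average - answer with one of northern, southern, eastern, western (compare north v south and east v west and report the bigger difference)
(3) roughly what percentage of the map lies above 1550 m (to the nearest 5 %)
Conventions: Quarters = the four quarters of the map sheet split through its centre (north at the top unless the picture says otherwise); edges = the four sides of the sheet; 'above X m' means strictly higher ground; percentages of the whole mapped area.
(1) The highest point lies in the south-east quarter of the map.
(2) Taken as a whole, the southern half is higher than the northern.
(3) Ground above 1550 m makes up about 25 % of the sheet.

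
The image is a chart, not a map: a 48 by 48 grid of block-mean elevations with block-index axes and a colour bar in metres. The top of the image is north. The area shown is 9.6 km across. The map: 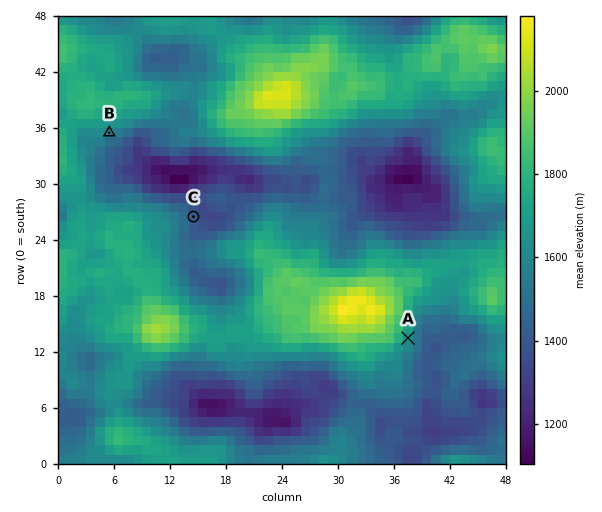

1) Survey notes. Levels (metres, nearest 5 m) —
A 1635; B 1590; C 1420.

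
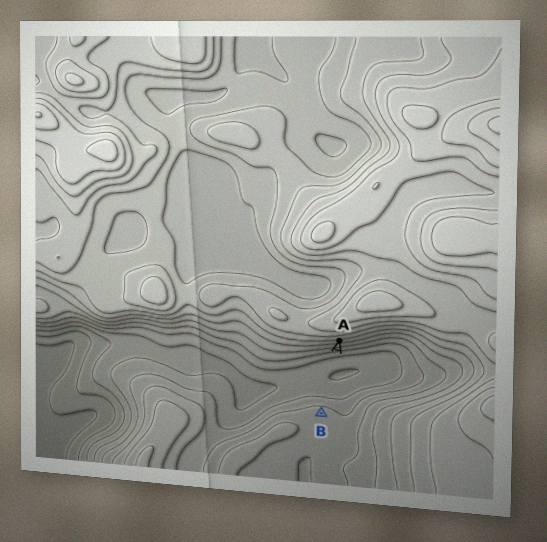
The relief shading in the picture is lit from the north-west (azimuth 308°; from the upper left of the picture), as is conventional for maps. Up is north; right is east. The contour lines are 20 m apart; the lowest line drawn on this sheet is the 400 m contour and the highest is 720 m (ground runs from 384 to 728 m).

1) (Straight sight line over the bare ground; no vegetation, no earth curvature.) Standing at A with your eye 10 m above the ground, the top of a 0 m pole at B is in view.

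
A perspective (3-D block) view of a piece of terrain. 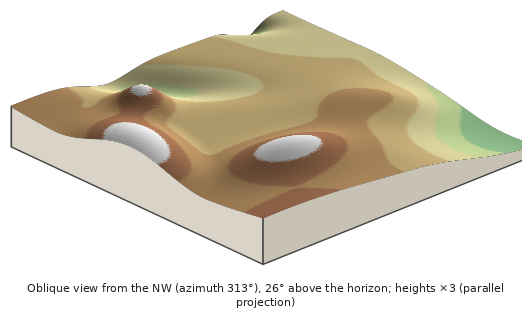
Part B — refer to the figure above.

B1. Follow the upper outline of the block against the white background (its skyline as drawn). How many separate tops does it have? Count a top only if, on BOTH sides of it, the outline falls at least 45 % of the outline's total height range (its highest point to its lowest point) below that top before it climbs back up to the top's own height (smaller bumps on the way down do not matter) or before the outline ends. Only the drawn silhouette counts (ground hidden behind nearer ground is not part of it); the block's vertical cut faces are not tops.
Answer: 1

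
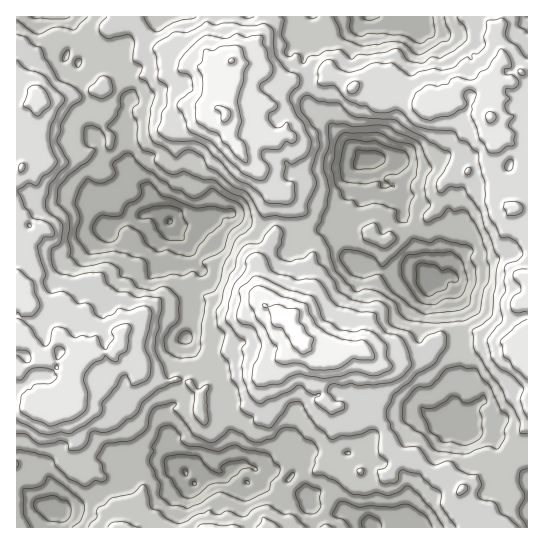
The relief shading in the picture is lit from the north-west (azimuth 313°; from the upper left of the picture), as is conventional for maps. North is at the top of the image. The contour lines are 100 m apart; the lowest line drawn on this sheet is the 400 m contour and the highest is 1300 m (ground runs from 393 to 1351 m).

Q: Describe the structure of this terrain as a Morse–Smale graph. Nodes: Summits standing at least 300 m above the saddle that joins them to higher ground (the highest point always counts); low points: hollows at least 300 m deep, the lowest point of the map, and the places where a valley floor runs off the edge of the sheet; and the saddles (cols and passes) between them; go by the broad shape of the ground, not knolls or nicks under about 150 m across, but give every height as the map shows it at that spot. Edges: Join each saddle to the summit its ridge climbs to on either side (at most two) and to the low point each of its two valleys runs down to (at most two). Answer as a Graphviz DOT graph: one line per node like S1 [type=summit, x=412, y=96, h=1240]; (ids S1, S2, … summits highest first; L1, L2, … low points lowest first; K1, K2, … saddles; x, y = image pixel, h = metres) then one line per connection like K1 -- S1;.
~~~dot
graph terrain {
  S1 [type=summit, x=301, y=339, h=1351];
  S2 [type=summit, x=227, y=114, h=1316];
  L1 [type=low, x=170, y=222, h=393];
  L2 [type=low, x=430, y=281, h=402];
  L3 [type=low, x=186, y=471, h=495];
  L4 [type=low, x=370, y=17, h=577];
  K1 [type=saddle, x=307, y=83, h=974];
  K2 [type=saddle, x=382, y=430, h=915];
  K3 [type=saddle, x=274, y=221, h=892];
  K4 [type=saddle, x=215, y=381, h=883];
  K5 [type=saddle, x=453, y=335, h=870];
  K6 [type=saddle, x=103, y=66, h=868];
  K1 -- S2;
  K1 -- L2;
  K1 -- L4;
  K2 -- S1;
  K2 -- L2;
  K2 -- L3;
  K3 -- S1;
  K3 -- S2;
  K3 -- L1;
  K3 -- L2;
  K4 -- S1;
  K4 -- L1;
  K4 -- L3;
  K5 -- S1;
  K5 -- S2;
  K5 -- L2;
  K6 -- S1;
  K6 -- S2;
  K6 -- L1;
}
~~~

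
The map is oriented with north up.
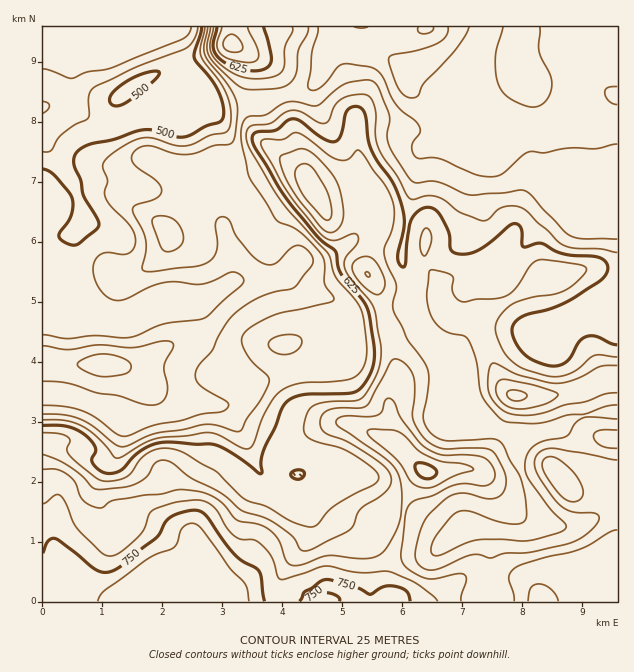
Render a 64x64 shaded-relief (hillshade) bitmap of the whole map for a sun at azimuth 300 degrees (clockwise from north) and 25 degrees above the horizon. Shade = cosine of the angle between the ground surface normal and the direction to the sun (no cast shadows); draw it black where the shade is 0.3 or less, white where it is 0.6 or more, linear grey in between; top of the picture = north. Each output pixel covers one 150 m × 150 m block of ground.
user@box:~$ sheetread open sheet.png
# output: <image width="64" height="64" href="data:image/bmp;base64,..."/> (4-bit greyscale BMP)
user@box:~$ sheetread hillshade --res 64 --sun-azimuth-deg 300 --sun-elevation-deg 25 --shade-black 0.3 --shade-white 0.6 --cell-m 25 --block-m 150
<image width="64" height="64" href="data:image/bmp;base64,Qk12CAAAAAAAAHYAAAAoAAAAQAAAAEAAAAABAAQAAAAAAAAIAAATCwAAEwsAABAAAAAAAAAAAAAAABEREQAiIiIAMzMzAERERABVVVUAZmZmAHd3dwCIiIgAmZmZAKqqqgC7u7sAzMzMAN3d3QDu7u4A////AGZ3iJmGVWZnd3ZlQzV4dmZmZneHVFZUNEZ4mpdVVmZmZnd4mphlZmZ3d2VDNImHdmd3eIdlZ2VERniZl2VWZmZmd3eKunZmZmZmZVQzaaqYd3iIh2Z5l2RGiImHZmZmZmZ3dnm7qGZmZmVVZUNIq7mHiJl2VXq6hlaJmZh2ZmZmZmZlaLy6h3d2ZUVmUzWbuoiIiXUzWKuoZ4maqph3ZmZ2ZlVnm8uoh3ZURWZkNGm6iHiIdSI2iqqIiZmruqqHZnZlVWeKu7mYdlRFd1Q0V5qYd4iGMSRniYiIiJqqu7qHdlVVZniruql2Q0Z3ZUVXiZiIiIYxE0Z3d3d3eImau6l2VVVmeJqqqYVDRoh1VneJmIiIh0IiNWZmZmVmd3iaqYdVVmd3iaqqlkM1eHZmeJmZiIiHUyIkVmZVVVZ3ZWeIh1RWd3iJmqqoVDRndmZniaqZiIhTIiNFVVREV4dTNWeHVFeZiZmaqph1RGd2ZmeImqqqqWQhATRUQ0RomFM0VodTRpqqqYmZiHZVVndmZ3eJmqu6hSAAJEMiNXmYVEVmh2RFerupiId2ZmVVd2Znd3eImrunQQAjMhI2ipdUVmaIZURpzcqHZmZmZVVmVWZmZneIq6l0REVDEkirllVmZ3dUREau65dmZndmZ4dVVWZmZ3eJmHeIh2QjWcyWZmd3ZlRENI3+yYdnd2Z5qGVVVVZmZ3dmZ5qqhkNpzah3dmZlVUM0fP/sqZiHZou5hmVVRWd3d1NGiqqoZFirqYiHZoh2UzRpzezLupdnm7qYd3ZWd3d2QjV4iZl1VniImZiHupdVVWeJqqu7mIibupiJmXeIiHYyNWd3eHVERFaJmYi6mHZmZmd3iJmYiau6mZq7qZmYdSEkVmZ4dTIRI1Z3d5mIdmZmZlVmd3d4q8ypmru6q7l1IRRWZniGMRAAIzNFd3dmVWZlVFZmZmeKzLqZqqq92nUxE1ZnmqhTMyIyESNmZmVVVVVUVmZmZmiruqmZmr78hUIjVmisyodmd3ZDM1VVVVRFVVRWd3ZmZnmZmIiJrf6mQyNWeLy5iIibu5dmVVZmVUVURFeHd3ZmZ3d3d4ib/7dUNFZ4q5d3iJrMyplmd4d2ZVVEVoiId3dmZVVmd4rut1REVnipdVZ3eKu7mXeJqph3d1VFeIiIh3ZVRVVmit2nVVVmeJdUVWZ3iqmIiIqqmZmZhlVniIiIh2ZVVVZ6zJZVVmZohkNFZmeImHeIiJmYiaqYdmeJmZmYh2ZVVXrbdUVmZmd1M0VmZ3iHZnd3d3d4iZmIeImZmZmId2ZVe9t0RXdlVnUjRVZmd3dmd2Z3dmZ4iIiImqmZmYiId2aL2mRWiHZmdSI0VVVmZmZmZmdmVVZ3d3iJqpmYiIiHd4u4RFeYdmeHUyNEREVmZmZmd3ZDRFZmZniamZiIiId3mpUzV5hlZ4iHUzMyI0VmZmZ4dlMzRVZlVomZmIiIh3iZcxJXmGVWZ4mXVDIRNFZVVniHZDMzRVRFZ4iHeJmZmalSE1iIZVVVebqGVCESNGVWeZh3ZTM0RDNGd2Zniau7uVIUeId2ZlRXq6h2VDM0ZmaJmIiYZDNEM0VmZUV5rN3KYiSJdmd3ZUWKqYiHZURmZ4mYiaqGRERDRndlRGiavMpzJIlkVniHZWioeJmYdmZniYiJu5dURERWd2VEWJdnmXQjimM1Z5mGVodmiZmIZmeIh3mrl1VVRWd3dlRoliNodSJ6dDRWiZhVZlVniIhVVXh3eKqXZVVVZ3d2VnmWEUZ1IWqERVZ4qXVVVWZ3d0REZ3d4mYdlVVVnd3d3mpYhNnYhWoVFZniZhUVVZmZ3RERnd4iZmHZVVWZ3d4mphSJGdzFZllVneJmGVVZmZmZURWiIiJmZh1VVZnd4mqlkIkZ2MUmoZmeImYZVVmZmZlVWiIh3iJiHZVVWZ4mrqFMzRnYxN5h2Z4iJh1VWZmZmVVeIh3Z3eHdlVWZ3m7uXVDRWZSE3iHZneImHZWZmZmZmZ4iHdmZ3d2ZmZniru5dERWZUIkaHdmd4iZhmZmZmZneIiIiHd3d3d3Zniau6l0RndjIzRod2ZneJmHd3dmd3iJmZmaqYd4mZiHiqupmXVXiFIjRGd2ZmZ4iZd4iHd4iJmZmavLmHibupm8y5mYZWeYQRNEVmZmZmeIh3iIiIiIiZiImsyoeJvLq97bmZhleagwE0RVVmZmZ3h3Z4h3eIZ5mHd4mph3iru8/9u7p1aJqDATRFVWZmZnd3Zmd3d3dWeIh2Vnh3d4ma3tu823V5qoQRJFVVZmZmZ2ZVVmZmZlVXiHZEVmZmd4rNqJvLh4q7lSIkZmZlVmZmZlRFZmZmZVeZl1M0VmZnisuGaJmIm7uXQiRnd2VVZmZmVERmZ2Z2Z5qphTNFVmaKuWVFVWeby6hSFGeHdlZmd2ZURGZ3dndnmqu5ZDNFZ4qoUzMyNHq6mWMkaIh2Zmd3dlVFZnd2d3eZm8yoZERXmYZCIiESWKmYdDRoiYdmd4h2VVVnd3ZmZ4iJrMuoZWmpZDIRERJHmIh1RFZ5mHZ3iHZVVmd3dmZmd3eJq7uprdpjMhEREkaId3ZURFeZh3iIdURWZ3d3ZmZnZnd4mrzv/oQyIiERNXd3ZmVDM2iYeJl1NFZmd3dmZmZmZmZ4m///tTMzMhAUZmZ3d2UyJpmImYUzVmZnd2Zmd2ZndmZ57//WQ0RDEANWZnd4h1IUiYiahTNWZmZm"/>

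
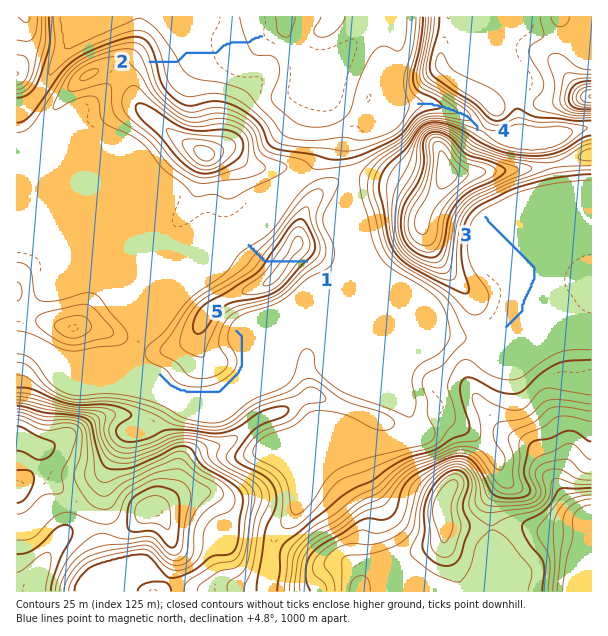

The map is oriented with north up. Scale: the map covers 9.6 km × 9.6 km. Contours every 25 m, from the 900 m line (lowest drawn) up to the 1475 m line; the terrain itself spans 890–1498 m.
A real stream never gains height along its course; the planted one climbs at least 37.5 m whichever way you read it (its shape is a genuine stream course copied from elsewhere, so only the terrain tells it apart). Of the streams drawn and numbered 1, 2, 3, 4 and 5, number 1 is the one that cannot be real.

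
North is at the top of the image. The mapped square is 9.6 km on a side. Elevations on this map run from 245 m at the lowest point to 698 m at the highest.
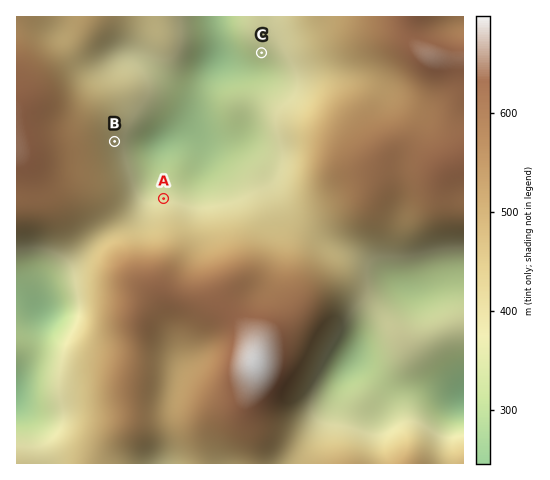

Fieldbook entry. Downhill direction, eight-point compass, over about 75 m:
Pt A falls N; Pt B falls E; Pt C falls SW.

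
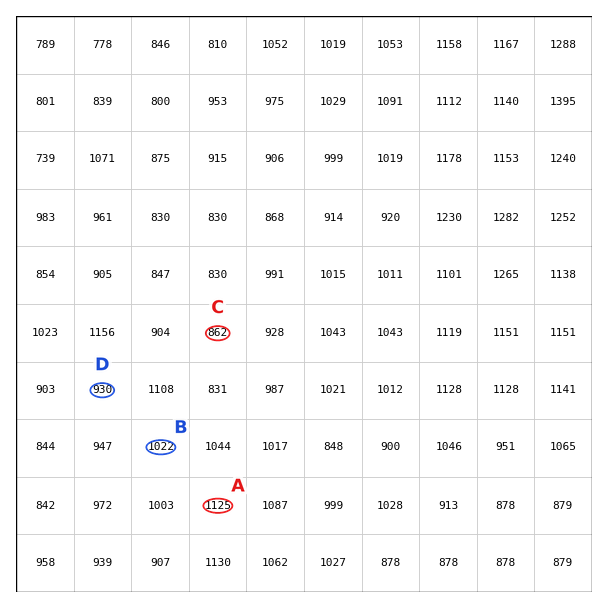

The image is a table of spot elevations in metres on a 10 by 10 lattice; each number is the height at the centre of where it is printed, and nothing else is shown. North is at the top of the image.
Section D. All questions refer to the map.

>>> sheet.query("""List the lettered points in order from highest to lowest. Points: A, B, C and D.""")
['A', 'B', 'D', 'C']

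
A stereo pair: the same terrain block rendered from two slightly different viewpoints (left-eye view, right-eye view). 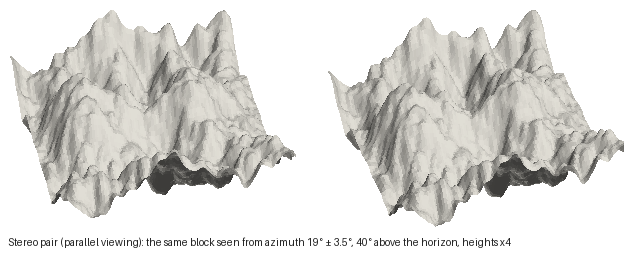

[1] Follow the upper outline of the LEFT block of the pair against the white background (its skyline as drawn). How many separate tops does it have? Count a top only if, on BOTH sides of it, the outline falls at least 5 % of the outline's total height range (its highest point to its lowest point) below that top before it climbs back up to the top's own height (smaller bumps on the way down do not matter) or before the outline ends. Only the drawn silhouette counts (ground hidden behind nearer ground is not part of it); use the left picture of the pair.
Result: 3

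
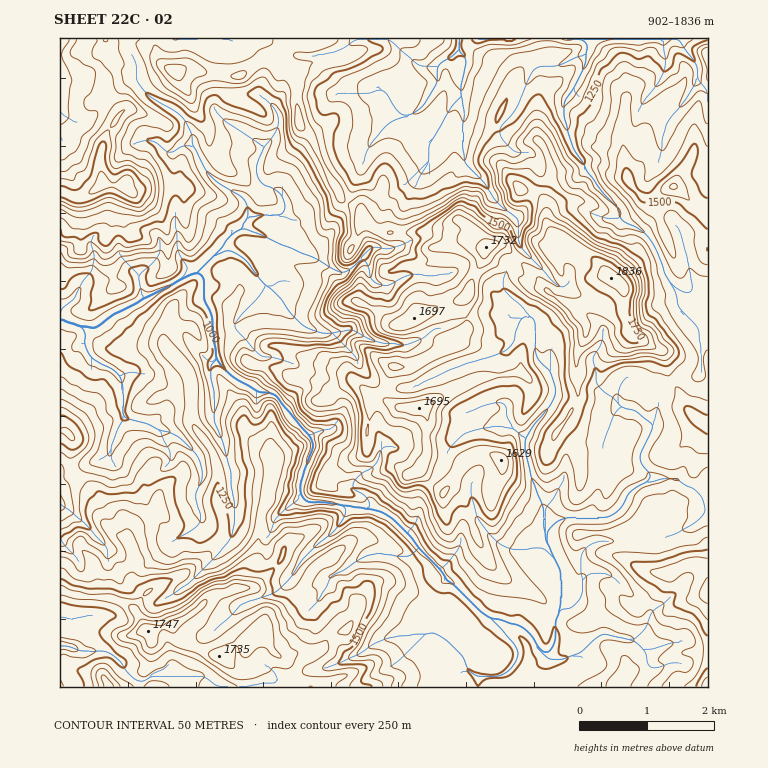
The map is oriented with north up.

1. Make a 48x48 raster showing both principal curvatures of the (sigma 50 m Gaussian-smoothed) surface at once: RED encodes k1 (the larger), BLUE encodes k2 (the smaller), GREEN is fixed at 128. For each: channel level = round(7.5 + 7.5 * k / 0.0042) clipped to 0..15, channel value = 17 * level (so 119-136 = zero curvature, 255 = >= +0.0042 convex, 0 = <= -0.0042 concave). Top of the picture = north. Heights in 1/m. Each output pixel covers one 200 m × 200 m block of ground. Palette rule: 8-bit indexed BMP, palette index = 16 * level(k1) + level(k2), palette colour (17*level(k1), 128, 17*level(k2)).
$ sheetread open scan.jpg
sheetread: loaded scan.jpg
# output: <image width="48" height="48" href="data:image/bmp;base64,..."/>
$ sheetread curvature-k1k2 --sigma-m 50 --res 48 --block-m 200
<image width="48" height="48" href="data:image/bmp;base64,Qk02DQAAAAAAADYEAAAoAAAAMAAAADAAAAABAAgAAAAAAAAJAAATCwAAEwsAAAABAAAAAAAAAIAAABGAAAAigAAAM4AAAESAAABVgAAAZoAAAHeAAACIgAAAmYAAAKqAAAC7gAAAzIAAAN2AAADugAAA/4AAAACAEQARgBEAIoARADOAEQBEgBEAVYARAGaAEQB3gBEAiIARAJmAEQCqgBEAu4ARAMyAEQDdgBEA7oARAP+AEQAAgCIAEYAiACKAIgAzgCIARIAiAFWAIgBmgCIAd4AiAIiAIgCZgCIAqoAiALuAIgDMgCIA3YAiAO6AIgD/gCIAAIAzABGAMwAigDMAM4AzAESAMwBVgDMAZoAzAHeAMwCIgDMAmYAzAKqAMwC7gDMAzIAzAN2AMwDugDMA/4AzAACARAARgEQAIoBEADOARABEgEQAVYBEAGaARAB3gEQAiIBEAJmARACqgEQAu4BEAMyARADdgEQA7oBEAP+ARAAAgFUAEYBVACKAVQAzgFUARIBVAFWAVQBmgFUAd4BVAIiAVQCZgFUAqoBVALuAVQDMgFUA3YBVAO6AVQD/gFUAAIBmABGAZgAigGYAM4BmAESAZgBVgGYAZoBmAHeAZgCIgGYAmYBmAKqAZgC7gGYAzIBmAN2AZgDugGYA/4BmAACAdwARgHcAIoB3ADOAdwBEgHcAVYB3AGaAdwB3gHcAiIB3AJmAdwCqgHcAu4B3AMyAdwDdgHcA7oB3AP+AdwAAgIgAEYCIACKAiAAzgIgARICIAFWAiABmgIgAd4CIAIiAiACZgIgAqoCIALuAiADMgIgA3YCIAO6AiAD/gIgAAICZABGAmQAigJkAM4CZAESAmQBVgJkAZoCZAHeAmQCIgJkAmYCZAKqAmQC7gJkAzICZAN2AmQDugJkA/4CZAACAqgARgKoAIoCqADOAqgBEgKoAVYCqAGaAqgB3gKoAiICqAJmAqgCqgKoAu4CqAMyAqgDdgKoA7oCqAP+AqgAAgLsAEYC7ACKAuwAzgLsARIC7AFWAuwBmgLsAd4C7AIiAuwCZgLsAqoC7ALuAuwDMgLsA3YC7AO6AuwD/gLsAAIDMABGAzAAigMwAM4DMAESAzABVgMwAZoDMAHeAzACIgMwAmYDMAKqAzAC7gMwAzIDMAN2AzADugMwA/4DMAACA3QARgN0AIoDdADOA3QBEgN0AVYDdAGaA3QB3gN0AiIDdAJmA3QCqgN0Au4DdAMyA3QDdgN0A7oDdAP+A3QAAgO4AEYDuACKA7gAzgO4ARIDuAFWA7gBmgO4Ad4DuAIiA7gCZgO4AqoDuALuA7gDMgO4A3YDuAO6A7gD/gO4AAID/ABGA/wAigP8AM4D/AESA/wBVgP8AZoD/AHeA/wCIgP8AmYD/AKqA/wC7gP8AzID/AN2A/wDugP8A/4D/AKZ1lfm1lJWWh3eGc4Ojk4R1pbfH1rWTpreWhneHh4aFlaeXh4eHl5enx4WUl6ik2Mm2xtdyhbWEdYRzltenppWnloSBkdb3tYSWhoeHh4aXl4SXhoaHh3Zlt6iEhZVktcVxgpGDdNeWdKbV6beXhqe4t7e4lpCAtqZ2h4eHhoeIqZWnhYaGdoeXt4Z1lqempbO2l6XoxeilxreFdaeXl6eWl4W2tdmEYnSGd4eHh4e4lpSnlYWXh4WWhHSGhYRjpbiXh5WUtfr06IaGhYSnp8mGhYaGqOiWhYWGd3d3h6eFc4SEp4SoqJd2hpZ0l4d0t4WFdHRz9YN0pvfHhoOEqNqXdWSGh8bIloZ2d4eXqJaChpeHl5aFhpaWl7mUp6eGtrbn5/j2xaSBcYX517VxkKKllZeEhbjYl3Z2hqeoloGXh4eHqJeFhnaHqJWlhZW3uNeWhZZzldj5o4CW2Pf5+ZVjpaZ0paa4x6enpoV0gZeXl7enh4aFl5e4hISGl5WEt6ZjtYSWpoSW5/eAdIa1hNWVgeiUkIKop7iXh4Vyl4eox5aGh4aGhnRyhbjY2MiVpqeS2YOFx4V0ZKa1c3Wnt4TogqL42YNxg4OllYCUhZjYlnWHh4WWlbfH57eGhqfIt5HplYClx4dmZJZ1pnN1xpPpx5GA5+iWpsi3gJe4krjXc3V2doWmppOVhIWFdYWFloXHkMe4qIaGloV1lpV016G4yPjEgNjIuKeAc5jpk9eipnV2hoTH6tfHx6iHh4V1lnWBx6eYmJanp4dzprVz17KRlqjpw5Snk4Clk5fohJS0x3WHdnWSgHGBhKeomIiHhWOXp5eolpXId4aT2JR0p/iCcHCAkICQcIamg4bnhYTIuIaGhYW3uIS4gYaol5iYhYanqJaHlZbIh3WC6IKGmNe4kPXZ2LWDhZbGYsTqpoO414aVgpSVyZW4hYKWl6iUhae1p4Z1lqaVx6iA54J1h8e3cJPppYW2xqX66LGVtnWG1riRtKaC2JWnp6aDcoKmlqWTcnR1h6imlMlw95CHl7jIloDItsa1odiW6KaCx5Z12cmAx7iCyIWGuJWUqKiWlqa3lYOGh7impZGj9oCXqLi52JCVuKX4kpR1ldeDlsjnyceAydiDt4aGqJWVqKiGl8jKp4SEp6dzgpP4knO3p8i3loDDhHP4k4Z1ltVkdYSFdcRwluiWlnaGh6eEh4aWh8mXlqeDg4KEpui2gKfpk/eVcLSTYHXnlKZ1ldiVhoeFdKLFgLfXl4aGh4iFdoaXqLeGl4aCx6iFdcemcJfogPmAk8m5pHPXlcf4+ddkZIaXlpTognHXt3Z2d3aHhZfIlqd2l5iCqLi3lre3cMbHcLCQo9jYtYPXt7SEldfmpoZ1dXW2yICU54V2h4eYdaaXhpeHh6hzloaFhse3odSAcJXJx6WGpdfGk7NygYKVt8e3l4bHt4Cn53WFdYeXdrZ1dpeHhYJ0dHWFl9iVkqDI9+bIlYaWt8iQlurox4Ryc4anp7fXg3Kn6JO1Y3KElJSFhqaWgqenl4ao2KaTcMb5soKUt8fYt5HE+Lemxte3hZOEhZbGdISV9WHGt5aF+NelhriDpqinlqfJloPYgKaltPnYp5aEg8TigICAgZa4yaeWl4W1hXV0+KSDuPn4xqaEhpWSgnWXhoe3hqfIgLaGpYSEc3BwgGCS2PnZpYKElriXdnanhYVk5rZyx/amhnV2h5PHt4GClpe3t6a2gLeGhoZ2daXWt5Wi1rbH6ceWhaRldoaFdHS3x5Sm1rVjhXV2h5OFt8eVkHKn+ZVgtqiHhph2hoSl+fr4tnOnqKa218iUhYaDhdb3loZ2xrZkdXZ3h7hyh7jKtbOQoPeShKaYl3WXh3SEprfXcHGWqIaGlvljdYTH+NVylZaG+cqVhYSGhqV0dKSlcqX4xICiuKeog5eHh4alkIDjxNeSk3NzY/WEhKWnpKKmlrfpyaiVcqaGhrS3g8aEdHOU1ZKRpKeTlaeYl4Zz1fKA17bXxKaHdYTYhaSzkNeGhtbJl6WngNiEt4PokdmUp8ezodiXgoK3yJaFhnZjlvtwgIBwttm3prfq6NOg2Zen57aGpqWjoseDuLing8elyKSjo9iXlpKVg5SnhoWkgdTU5vnUxZSWl6bG16DExtnYl2WWdKSA6JV1loSWhoaWlIXGg9iGhYaDlaaFhnTHgqbppaaElsfX6tiWpYBixsaFhXOCYpKWxnR2p4S3hmSFx7emg8d1l7iUlaWEl3SGyMTJhqZzhXWG6bdzkMGA1beElMbFcJe3lWS3xvfm+KTH+smVhLnH15KCx6d0d4V1+KKntZWFdXaEtregcennxqimyJSAhubF5tjGdZaFt+fXybiUlbiWgKXYlIV2dobH+HRjt7iGdXaWk4Nwt/modLWElJC32cdzpemGdXWFtsSTtqeVlbdwx7iXg7eGZYb3hoZzp7iGdnWWlpG296amhNi4kZSWx6aGc6W2hXZ1t9eBhaaDgqWSx4eGhZW2hrfXdXZ0lqeGdnaGlZS3t3KCtNd0gKaWx4aHdXbIlXaFp/d1dHOUpnKlp5eGhHKEx+aWdnd2hZeXh3aHhYWWhaXY+qiAppiGt4aHdXanpYd1dNa3ZIbY2YDGpnNzhsaA+sall4eHhoaHl5eGlnaXpoSX2JeAl5eGyIaXhoanlHaWhZX45+a1gLTWcYWn2MVw94Z0uJeHh4eFhKeWlnWXyIOVxpWRp4Z2x5Snp4OnpIaXmKW2p3GAhfiVc7e1lIGT9nV1hYaGh4aYloS4dIeGp6aEtpVxhoaHuKeDt7eCxnaGh7eFg5OWuNeEhaWlc5aV94V1hXV2doeYqJS3c5eGh8iEqMelgZeoqLiVg7i0gnaGlriGdYS3+sfX1tb5xKW2uLaWhYWFdYaXlXOmlZWHhriWhYXXkJeoqJeog4XnoaSnloaHhKXWl7eFdXZ1priWdZam1+i3lqaFlYWBg4Wop6i4t7e1gpSXuJa3g7ax1oPYlqiVpbiXdYSFh4d3h4aWp6enppTFxaWmp6fJodWlooKVqLe0w3GzooGjgqSC0w=="/>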